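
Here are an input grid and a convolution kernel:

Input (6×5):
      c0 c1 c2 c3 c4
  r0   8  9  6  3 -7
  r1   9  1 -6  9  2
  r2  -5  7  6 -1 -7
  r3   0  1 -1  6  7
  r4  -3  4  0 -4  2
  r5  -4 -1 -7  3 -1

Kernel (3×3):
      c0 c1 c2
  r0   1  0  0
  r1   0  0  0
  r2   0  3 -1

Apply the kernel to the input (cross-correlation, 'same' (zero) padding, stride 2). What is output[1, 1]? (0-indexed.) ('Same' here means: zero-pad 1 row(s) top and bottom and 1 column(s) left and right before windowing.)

The receptive field on the zero-padded input at this output position is [1 -6 9 / 7 6 -1 / 1 -1 6]. Elementwise product with the kernel and sum: 1·1 + -1·3 + 6·-1.

-8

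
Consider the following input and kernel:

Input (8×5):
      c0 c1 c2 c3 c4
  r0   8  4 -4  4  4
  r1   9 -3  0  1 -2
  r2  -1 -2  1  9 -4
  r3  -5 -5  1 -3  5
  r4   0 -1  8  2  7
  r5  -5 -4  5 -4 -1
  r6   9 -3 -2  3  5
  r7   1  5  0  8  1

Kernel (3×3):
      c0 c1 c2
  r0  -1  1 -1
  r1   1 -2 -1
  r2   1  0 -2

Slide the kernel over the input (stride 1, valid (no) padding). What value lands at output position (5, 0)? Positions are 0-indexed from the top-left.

The receptive field on the input at this output position is [-5 -4 5 / 9 -3 -2 / 1 5 0]. Elementwise product with the kernel and sum: -5·-1 + -4·1 + 5·-1 + 9·1 + -3·-2 + -2·-1 + 1·1 + 0·-2.

14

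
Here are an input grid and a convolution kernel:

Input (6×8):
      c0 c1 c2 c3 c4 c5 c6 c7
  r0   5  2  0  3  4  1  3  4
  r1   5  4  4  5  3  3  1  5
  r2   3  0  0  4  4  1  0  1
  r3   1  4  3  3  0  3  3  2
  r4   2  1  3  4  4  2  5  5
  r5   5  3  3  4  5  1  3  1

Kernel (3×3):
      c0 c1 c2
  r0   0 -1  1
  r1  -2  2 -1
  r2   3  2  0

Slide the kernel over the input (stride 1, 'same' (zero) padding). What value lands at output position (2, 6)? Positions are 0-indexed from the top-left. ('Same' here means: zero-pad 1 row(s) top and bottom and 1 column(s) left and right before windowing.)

16

The receptive field on the zero-padded input at this output position is [3 1 5 / 1 0 1 / 3 3 2]. Elementwise product with the kernel and sum: 1·-1 + 5·1 + 1·-2 + 0·2 + 1·-1 + 3·3 + 3·2.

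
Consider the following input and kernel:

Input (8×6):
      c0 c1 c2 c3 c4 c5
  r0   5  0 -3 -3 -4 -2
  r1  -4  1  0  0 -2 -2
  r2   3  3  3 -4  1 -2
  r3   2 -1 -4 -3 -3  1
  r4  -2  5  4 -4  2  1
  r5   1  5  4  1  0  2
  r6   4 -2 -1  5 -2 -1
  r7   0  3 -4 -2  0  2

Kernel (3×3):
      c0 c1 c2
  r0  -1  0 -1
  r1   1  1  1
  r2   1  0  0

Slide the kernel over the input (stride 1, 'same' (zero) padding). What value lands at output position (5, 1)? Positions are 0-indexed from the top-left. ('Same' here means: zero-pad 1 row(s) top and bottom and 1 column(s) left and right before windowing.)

The receptive field on the zero-padded input at this output position is [-2 5 4 / 1 5 4 / 4 -2 -1]. Elementwise product with the kernel and sum: -2·-1 + 4·-1 + 1·1 + 5·1 + 4·1 + 4·1.

12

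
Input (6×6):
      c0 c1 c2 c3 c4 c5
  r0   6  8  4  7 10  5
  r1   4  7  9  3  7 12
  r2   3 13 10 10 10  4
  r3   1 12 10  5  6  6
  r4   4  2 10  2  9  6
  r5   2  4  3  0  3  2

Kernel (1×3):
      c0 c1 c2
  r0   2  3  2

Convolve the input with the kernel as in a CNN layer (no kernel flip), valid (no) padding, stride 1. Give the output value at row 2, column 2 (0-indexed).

70

The receptive field on the input at this output position is [10 10 10]. Elementwise product with the kernel and sum: 10·2 + 10·3 + 10·2.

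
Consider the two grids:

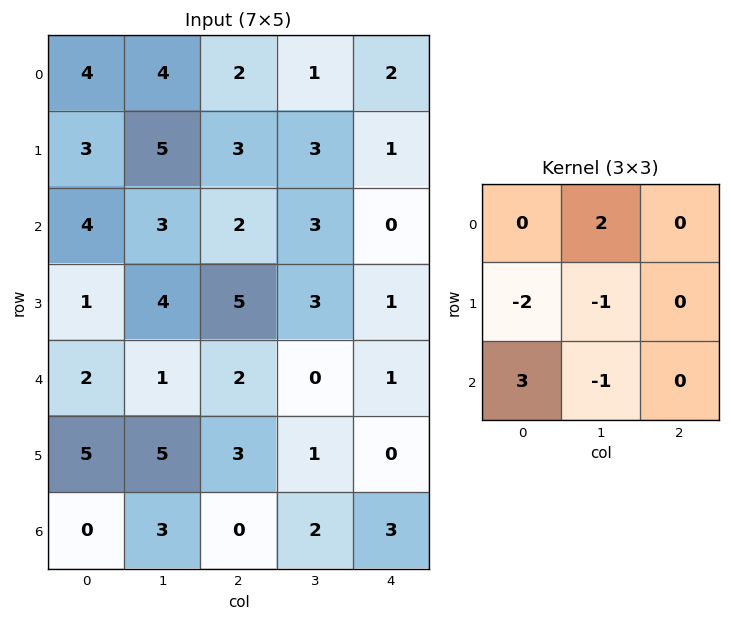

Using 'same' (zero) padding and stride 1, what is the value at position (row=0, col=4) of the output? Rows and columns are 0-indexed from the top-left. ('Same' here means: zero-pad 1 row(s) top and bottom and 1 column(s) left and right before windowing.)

The receptive field on the zero-padded input at this output position is [0 0 0 / 1 2 0 / 3 1 0]. Elementwise product with the kernel and sum: 0·2 + 1·-2 + 2·-1 + 3·3 + 1·-1.

4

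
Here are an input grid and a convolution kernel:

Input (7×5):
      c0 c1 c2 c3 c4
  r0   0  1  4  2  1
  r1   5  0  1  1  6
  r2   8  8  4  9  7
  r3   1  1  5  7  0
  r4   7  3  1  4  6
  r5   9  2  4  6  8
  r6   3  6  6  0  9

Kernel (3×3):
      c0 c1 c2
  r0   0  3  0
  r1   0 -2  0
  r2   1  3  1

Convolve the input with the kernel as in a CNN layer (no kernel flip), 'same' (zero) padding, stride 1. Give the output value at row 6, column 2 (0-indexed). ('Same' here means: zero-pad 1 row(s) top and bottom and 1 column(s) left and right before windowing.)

The receptive field on the zero-padded input at this output position is [2 4 6 / 6 6 0 / 0 0 0]. Elementwise product with the kernel and sum: 4·3 + 6·-2 + 0·1 + 0·3 + 0·1.

0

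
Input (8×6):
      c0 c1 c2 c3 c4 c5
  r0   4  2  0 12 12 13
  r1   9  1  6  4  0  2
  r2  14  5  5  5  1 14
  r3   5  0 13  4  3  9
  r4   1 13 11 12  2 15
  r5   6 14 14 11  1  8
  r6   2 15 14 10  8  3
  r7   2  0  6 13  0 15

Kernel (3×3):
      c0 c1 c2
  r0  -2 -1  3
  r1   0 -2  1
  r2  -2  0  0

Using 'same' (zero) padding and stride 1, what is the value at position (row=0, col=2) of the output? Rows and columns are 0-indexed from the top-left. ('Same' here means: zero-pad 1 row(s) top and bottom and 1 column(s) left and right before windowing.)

The receptive field on the zero-padded input at this output position is [0 0 0 / 2 0 12 / 1 6 4]. Elementwise product with the kernel and sum: 0·-2 + 0·-1 + 0·3 + 0·-2 + 12·1 + 1·-2.

10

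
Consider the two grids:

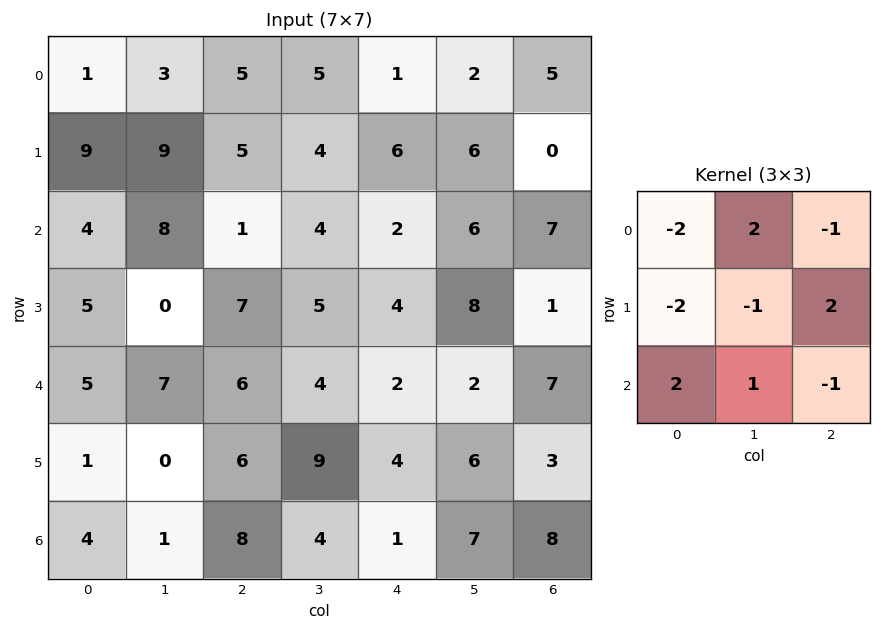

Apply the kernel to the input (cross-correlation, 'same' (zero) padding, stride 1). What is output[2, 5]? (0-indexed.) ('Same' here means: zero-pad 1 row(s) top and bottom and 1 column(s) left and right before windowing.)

The receptive field on the zero-padded input at this output position is [6 6 0 / 2 6 7 / 4 8 1]. Elementwise product with the kernel and sum: 6·-2 + 6·2 + 0·-1 + 2·-2 + 6·-1 + 7·2 + 4·2 + 8·1 + 1·-1.

19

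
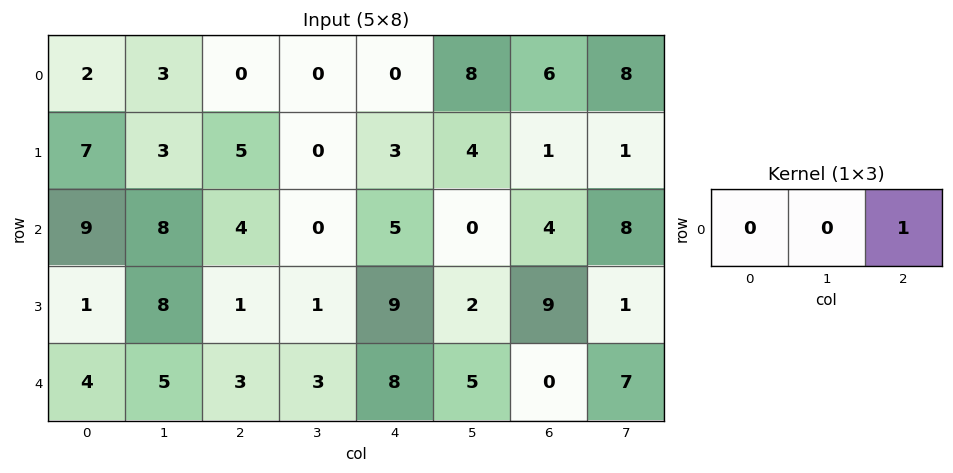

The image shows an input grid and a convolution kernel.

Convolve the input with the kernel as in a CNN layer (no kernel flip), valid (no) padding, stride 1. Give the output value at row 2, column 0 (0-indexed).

The receptive field on the input at this output position is [9 8 4]. Elementwise product with the kernel and sum: 4·1.

4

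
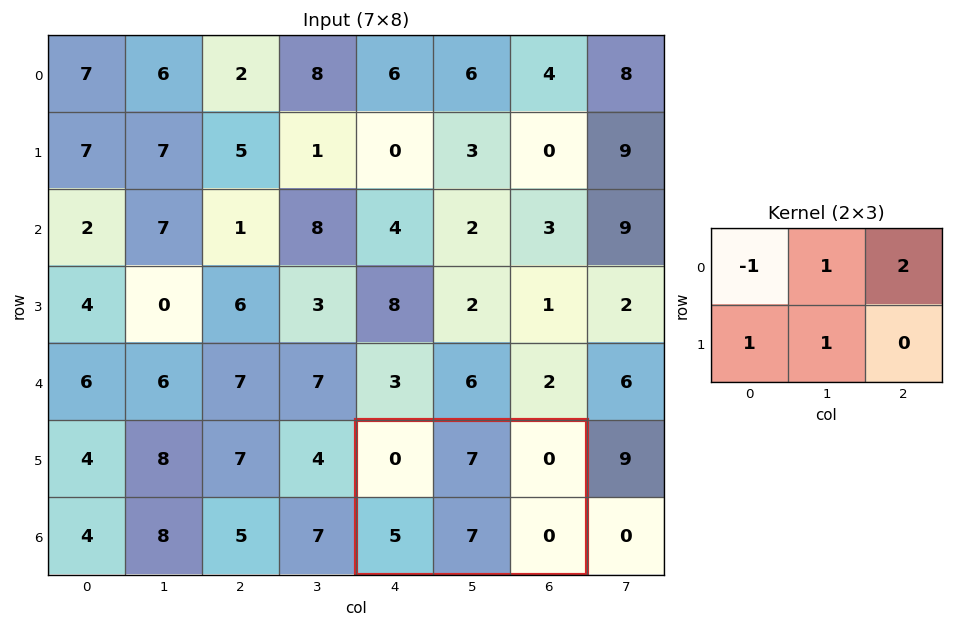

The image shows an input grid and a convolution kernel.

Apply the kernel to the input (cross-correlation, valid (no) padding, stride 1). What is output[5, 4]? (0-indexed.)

19

The receptive field on the input at this output position is [0 7 0 / 5 7 0]. Elementwise product with the kernel and sum: 0·-1 + 7·1 + 0·2 + 5·1 + 7·1.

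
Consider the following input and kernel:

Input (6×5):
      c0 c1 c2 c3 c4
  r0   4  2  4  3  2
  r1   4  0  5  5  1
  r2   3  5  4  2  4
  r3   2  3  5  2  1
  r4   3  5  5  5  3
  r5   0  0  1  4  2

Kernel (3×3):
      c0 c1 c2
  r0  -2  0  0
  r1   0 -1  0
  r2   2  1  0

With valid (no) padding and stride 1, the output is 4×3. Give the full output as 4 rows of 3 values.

Output[0,0]: The receptive field on the input at this output position is [4 2 4 / 4 0 5 / 3 5 4]. Elementwise product with the kernel and sum: 4·-2 + 0·-1 + 3·2 + 5·1.

3 5 -3
-6 7 0
2 0 5
-9 -10 -9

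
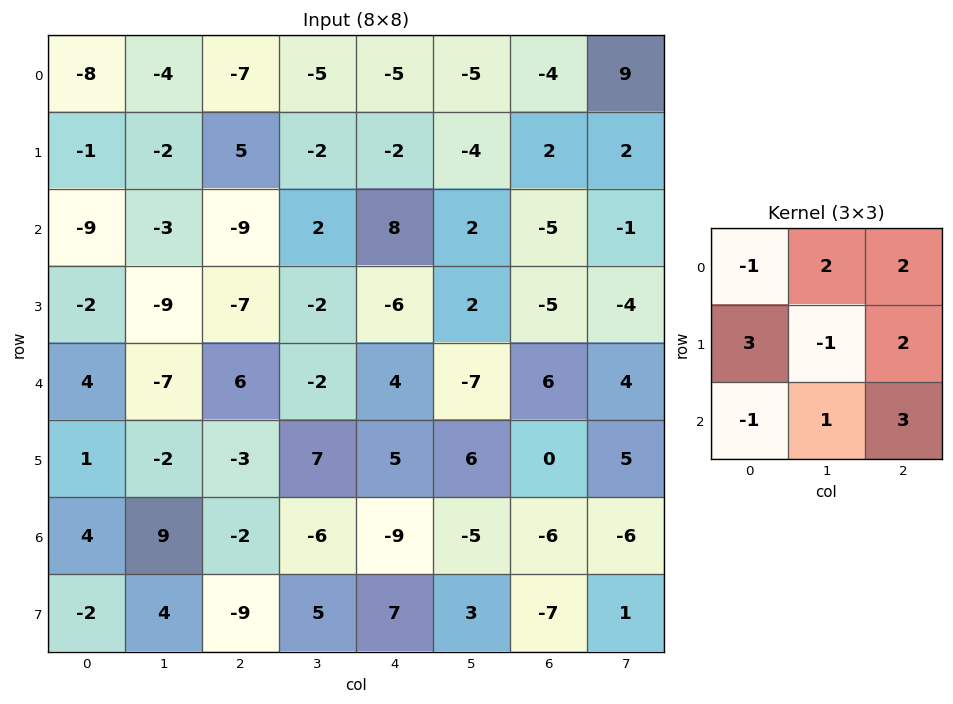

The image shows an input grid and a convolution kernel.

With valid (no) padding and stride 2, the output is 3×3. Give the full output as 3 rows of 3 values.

Output[0,0]: The receptive field on the input at this output position is [-8 -4 -7 / -1 -2 5 / -9 -3 -9]. Elementwise product with the kernel and sum: -8·-1 + -4·2 + -7·2 + -1·3 + -2·-1 + 5·2 + -9·-1 + -3·1 + -9·3.

-26 35 -32
-19 2 -37
-8 -39 -11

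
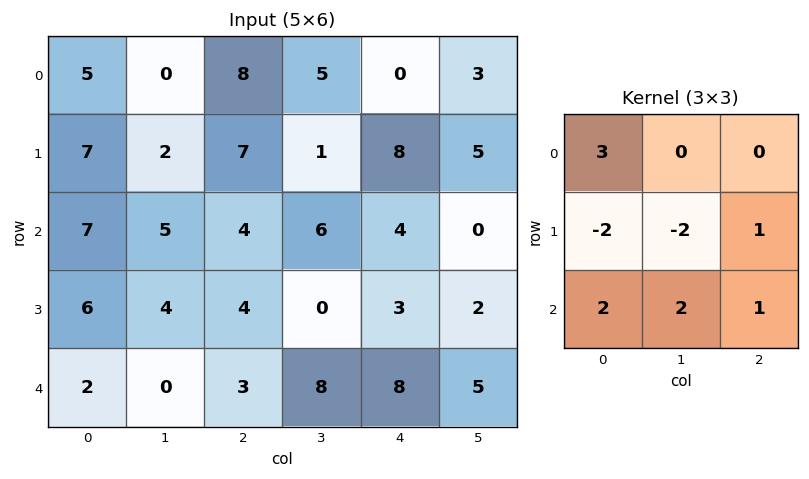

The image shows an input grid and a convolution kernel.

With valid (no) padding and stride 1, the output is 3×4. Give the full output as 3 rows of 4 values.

Output[0,0]: The receptive field on the input at this output position is [5 0 8 / 7 2 7 / 7 5 4]. Elementwise product with the kernel and sum: 5·3 + 7·-2 + 2·-2 + 7·1 + 7·2 + 5·2 + 4·1.

32 7 40 22
25 10 16 -9
12 13 37 51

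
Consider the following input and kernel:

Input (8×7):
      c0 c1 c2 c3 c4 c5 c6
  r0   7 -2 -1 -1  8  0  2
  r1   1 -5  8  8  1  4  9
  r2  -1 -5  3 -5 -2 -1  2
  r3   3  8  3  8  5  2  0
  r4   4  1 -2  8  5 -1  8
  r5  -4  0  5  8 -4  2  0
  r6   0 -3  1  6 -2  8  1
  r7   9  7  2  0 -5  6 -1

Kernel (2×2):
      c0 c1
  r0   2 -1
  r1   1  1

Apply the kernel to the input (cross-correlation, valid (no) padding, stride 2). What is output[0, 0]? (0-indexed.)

The receptive field on the input at this output position is [7 -2 / 1 -5]. Elementwise product with the kernel and sum: 7·2 + -2·-1 + 1·1 + -5·1.

12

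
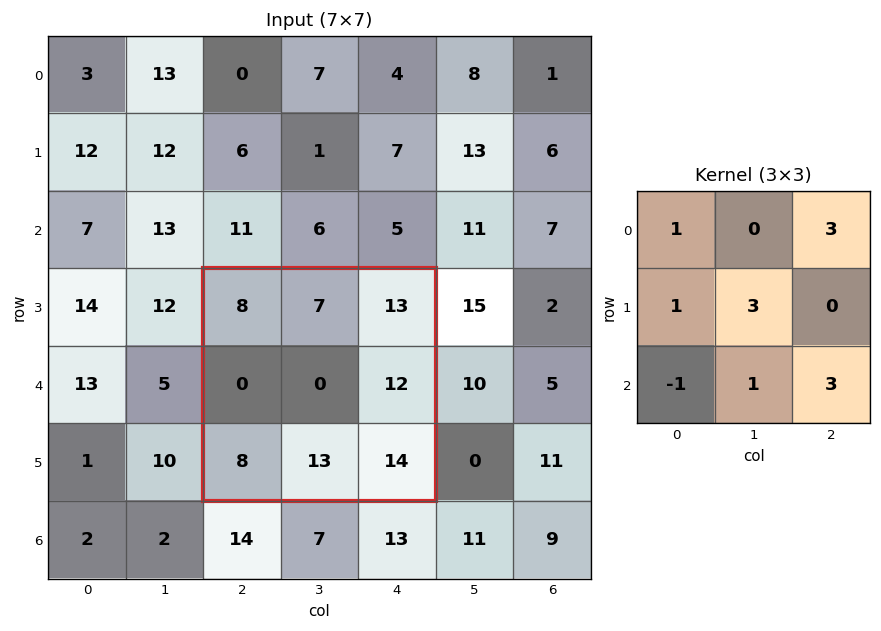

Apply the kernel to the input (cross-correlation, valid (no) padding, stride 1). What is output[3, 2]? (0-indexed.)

94

The receptive field on the input at this output position is [8 7 13 / 0 0 12 / 8 13 14]. Elementwise product with the kernel and sum: 8·1 + 13·3 + 0·1 + 0·3 + 8·-1 + 13·1 + 14·3.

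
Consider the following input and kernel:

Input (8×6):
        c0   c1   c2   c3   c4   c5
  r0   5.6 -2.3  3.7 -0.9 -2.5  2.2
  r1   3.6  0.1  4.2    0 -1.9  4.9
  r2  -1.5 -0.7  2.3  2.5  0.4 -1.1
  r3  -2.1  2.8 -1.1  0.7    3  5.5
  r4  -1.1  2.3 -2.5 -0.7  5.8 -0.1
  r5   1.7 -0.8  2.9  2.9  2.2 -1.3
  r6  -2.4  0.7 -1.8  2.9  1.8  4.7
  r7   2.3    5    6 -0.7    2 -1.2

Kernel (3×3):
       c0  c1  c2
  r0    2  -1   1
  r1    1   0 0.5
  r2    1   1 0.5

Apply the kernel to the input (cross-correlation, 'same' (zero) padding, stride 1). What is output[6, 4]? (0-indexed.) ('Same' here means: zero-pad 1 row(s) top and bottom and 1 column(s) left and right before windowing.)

The receptive field on the zero-padded input at this output position is [2.9 2.2 -1.3 / 2.9 1.8 4.7 / -0.7 2 -1.2]. Elementwise product with the kernel and sum: 2.9·2 + 2.2·-1 + -1.3·1 + 2.9·1 + 4.7·0.5 + -0.7·1 + 2·1 + -1.2·0.5.

8.25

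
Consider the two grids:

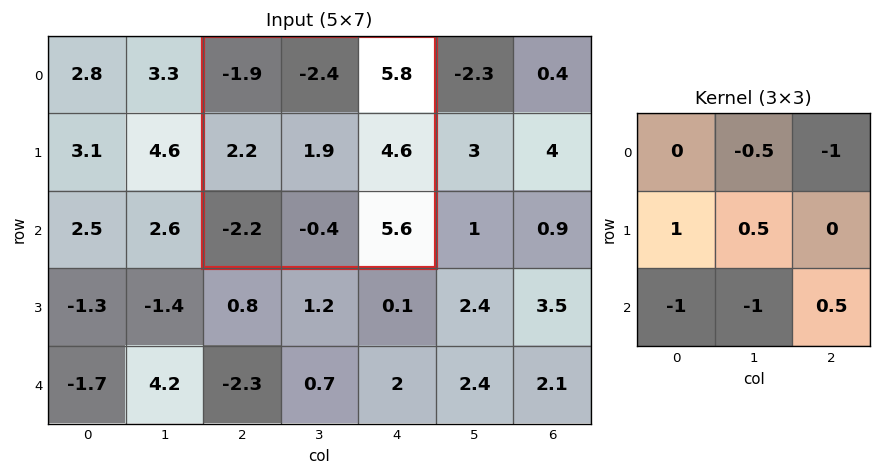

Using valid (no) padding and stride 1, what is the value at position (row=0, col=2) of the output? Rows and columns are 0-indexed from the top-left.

The receptive field on the input at this output position is [-1.9 -2.4 5.8 / 2.2 1.9 4.6 / -2.2 -0.4 5.6]. Elementwise product with the kernel and sum: -2.4·-0.5 + 5.8·-1 + 2.2·1 + 1.9·0.5 + -2.2·-1 + -0.4·-1 + 5.6·0.5.

3.95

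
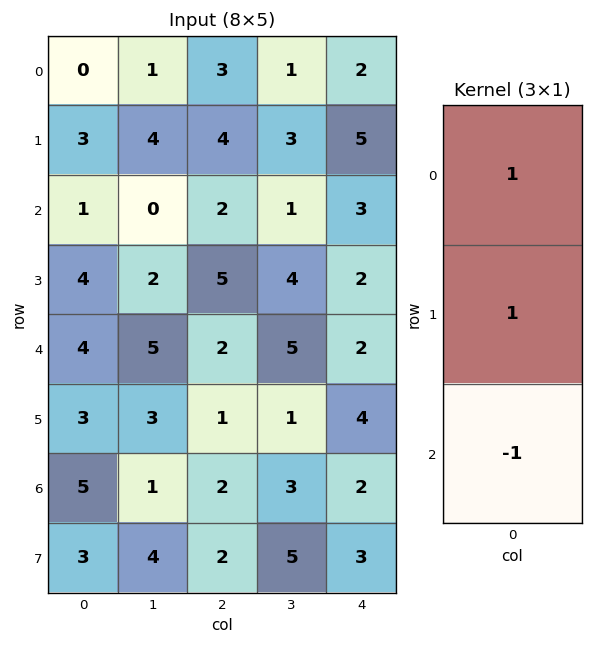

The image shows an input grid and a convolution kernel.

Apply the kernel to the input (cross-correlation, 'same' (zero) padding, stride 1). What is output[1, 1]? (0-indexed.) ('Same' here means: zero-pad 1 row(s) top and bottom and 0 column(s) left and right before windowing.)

The receptive field on the zero-padded input at this output position is [1 / 4 / 0]. Elementwise product with the kernel and sum: 1·1 + 4·1 + 0·-1.

5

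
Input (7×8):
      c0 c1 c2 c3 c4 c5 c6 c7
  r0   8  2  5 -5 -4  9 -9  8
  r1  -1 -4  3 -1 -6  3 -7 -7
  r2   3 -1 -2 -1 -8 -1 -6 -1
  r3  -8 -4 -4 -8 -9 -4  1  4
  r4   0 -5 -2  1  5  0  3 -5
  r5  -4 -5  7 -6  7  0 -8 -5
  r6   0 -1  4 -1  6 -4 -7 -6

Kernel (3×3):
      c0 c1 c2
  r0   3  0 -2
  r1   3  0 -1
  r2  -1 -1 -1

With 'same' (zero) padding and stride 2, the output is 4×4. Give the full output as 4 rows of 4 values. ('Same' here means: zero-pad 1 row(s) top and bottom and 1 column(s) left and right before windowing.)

3 13 -20 30
21 4 10 20
22 -8 -14 -2
11 -5 -17 4

Output[0,0]: The receptive field on the zero-padded input at this output position is [0 0 0 / 0 8 2 / 0 -1 -4]. Elementwise product with the kernel and sum: 0·3 + 0·-2 + 0·3 + 2·-1 + 0·-1 + -1·-1 + -4·-1.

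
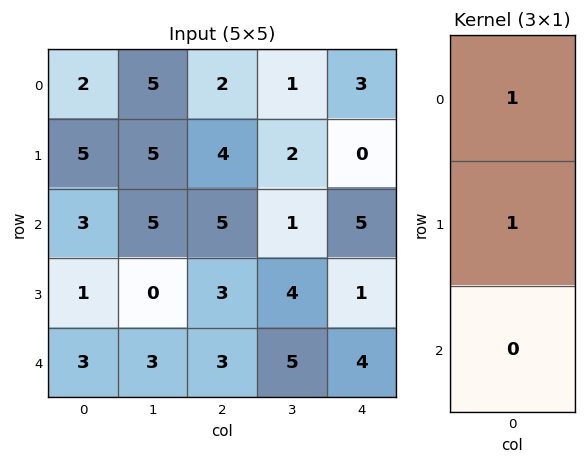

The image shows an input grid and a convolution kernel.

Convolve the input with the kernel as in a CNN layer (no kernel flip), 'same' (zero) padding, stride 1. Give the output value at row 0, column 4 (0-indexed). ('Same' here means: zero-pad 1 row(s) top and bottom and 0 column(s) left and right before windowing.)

3

The receptive field on the zero-padded input at this output position is [0 / 3 / 0]. Elementwise product with the kernel and sum: 0·1 + 3·1.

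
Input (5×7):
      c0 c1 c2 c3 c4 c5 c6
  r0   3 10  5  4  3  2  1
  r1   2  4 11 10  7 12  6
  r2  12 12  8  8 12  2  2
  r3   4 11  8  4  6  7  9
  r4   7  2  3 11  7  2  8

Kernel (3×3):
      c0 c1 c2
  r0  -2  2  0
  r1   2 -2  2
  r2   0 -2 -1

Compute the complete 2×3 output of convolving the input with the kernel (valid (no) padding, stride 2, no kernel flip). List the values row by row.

0 -14 -6
-5 -9 -16

Output[0,0]: The receptive field on the input at this output position is [3 10 5 / 2 4 11 / 12 12 8]. Elementwise product with the kernel and sum: 3·-2 + 10·2 + 2·2 + 4·-2 + 11·2 + 12·-2 + 8·-1.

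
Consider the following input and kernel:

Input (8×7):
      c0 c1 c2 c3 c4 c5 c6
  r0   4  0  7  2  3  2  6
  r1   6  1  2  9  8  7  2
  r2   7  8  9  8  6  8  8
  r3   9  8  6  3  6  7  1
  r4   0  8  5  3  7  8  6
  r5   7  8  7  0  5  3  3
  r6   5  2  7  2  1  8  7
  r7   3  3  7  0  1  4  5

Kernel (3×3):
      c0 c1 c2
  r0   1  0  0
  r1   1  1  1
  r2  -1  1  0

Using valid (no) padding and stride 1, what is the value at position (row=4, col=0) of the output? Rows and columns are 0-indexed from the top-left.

The receptive field on the input at this output position is [0 8 5 / 7 8 7 / 5 2 7]. Elementwise product with the kernel and sum: 0·1 + 7·1 + 8·1 + 7·1 + 5·-1 + 2·1.

19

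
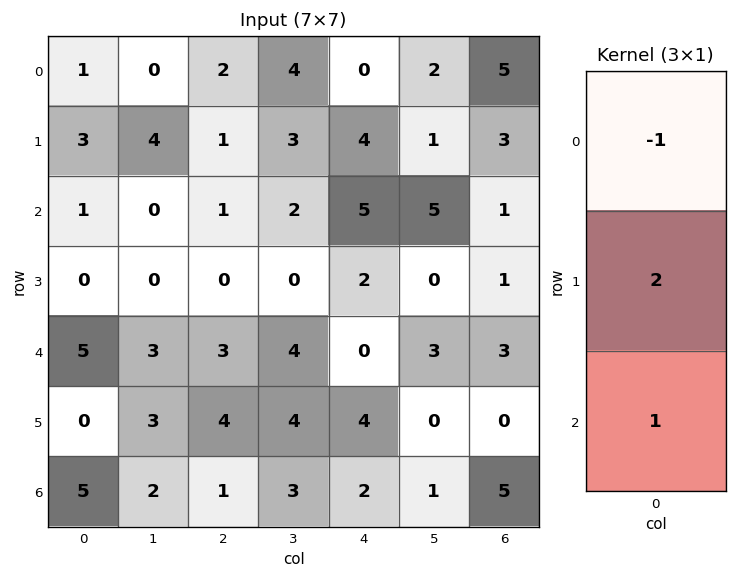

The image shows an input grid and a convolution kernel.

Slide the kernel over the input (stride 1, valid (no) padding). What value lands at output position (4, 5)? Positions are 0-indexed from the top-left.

The receptive field on the input at this output position is [3 / 0 / 1]. Elementwise product with the kernel and sum: 3·-1 + 0·2 + 1·1.

-2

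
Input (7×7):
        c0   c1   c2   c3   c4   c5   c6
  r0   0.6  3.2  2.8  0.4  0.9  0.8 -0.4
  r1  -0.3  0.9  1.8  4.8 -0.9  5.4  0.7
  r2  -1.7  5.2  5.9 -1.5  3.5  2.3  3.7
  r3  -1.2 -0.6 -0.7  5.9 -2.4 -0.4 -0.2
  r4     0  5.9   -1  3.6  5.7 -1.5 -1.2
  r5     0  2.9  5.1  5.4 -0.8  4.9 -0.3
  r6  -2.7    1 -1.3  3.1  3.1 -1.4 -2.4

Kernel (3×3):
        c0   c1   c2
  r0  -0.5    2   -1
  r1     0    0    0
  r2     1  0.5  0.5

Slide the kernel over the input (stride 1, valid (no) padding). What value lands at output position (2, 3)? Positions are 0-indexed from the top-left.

11.15

The receptive field on the input at this output position is [-1.5 3.5 2.3 / 5.9 -2.4 -0.4 / 3.6 5.7 -1.5]. Elementwise product with the kernel and sum: -1.5·-0.5 + 3.5·2 + 2.3·-1 + 3.6·1 + 5.7·0.5 + -1.5·0.5.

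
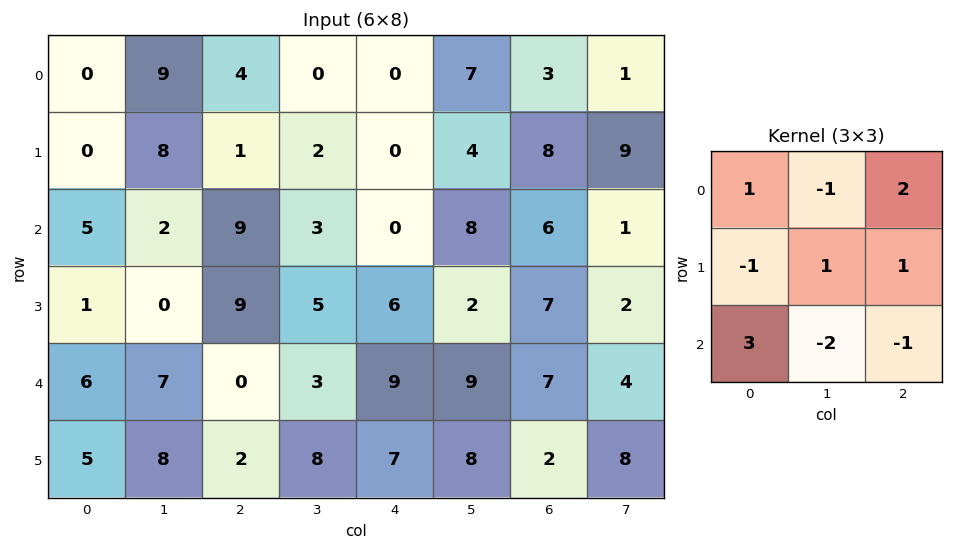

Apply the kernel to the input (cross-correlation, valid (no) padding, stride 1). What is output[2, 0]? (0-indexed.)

33

The receptive field on the input at this output position is [5 2 9 / 1 0 9 / 6 7 0]. Elementwise product with the kernel and sum: 5·1 + 2·-1 + 9·2 + 1·-1 + 0·1 + 9·1 + 6·3 + 7·-2 + 0·-1.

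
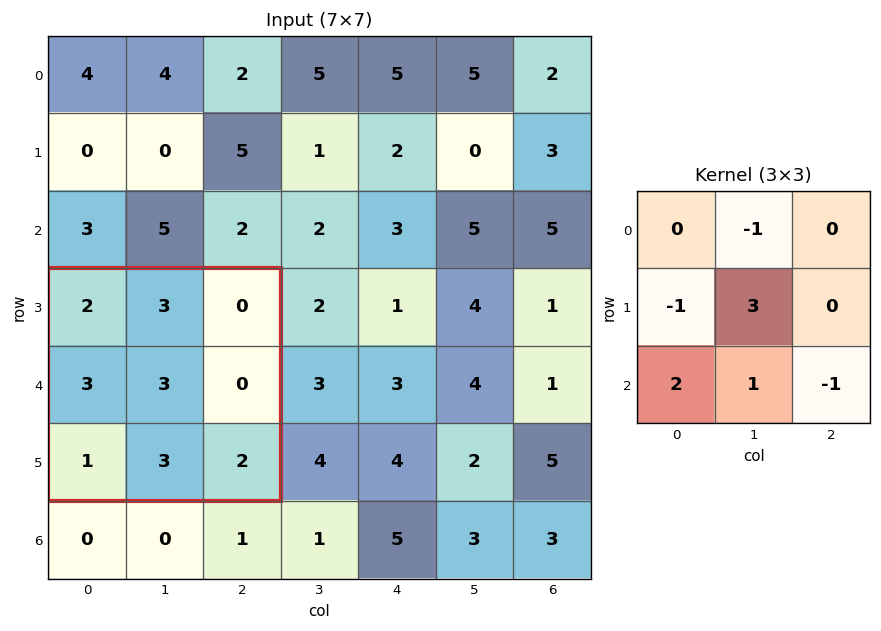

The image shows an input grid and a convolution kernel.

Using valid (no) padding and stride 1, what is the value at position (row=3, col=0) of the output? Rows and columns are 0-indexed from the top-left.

The receptive field on the input at this output position is [2 3 0 / 3 3 0 / 1 3 2]. Elementwise product with the kernel and sum: 3·-1 + 3·-1 + 3·3 + 1·2 + 3·1 + 2·-1.

6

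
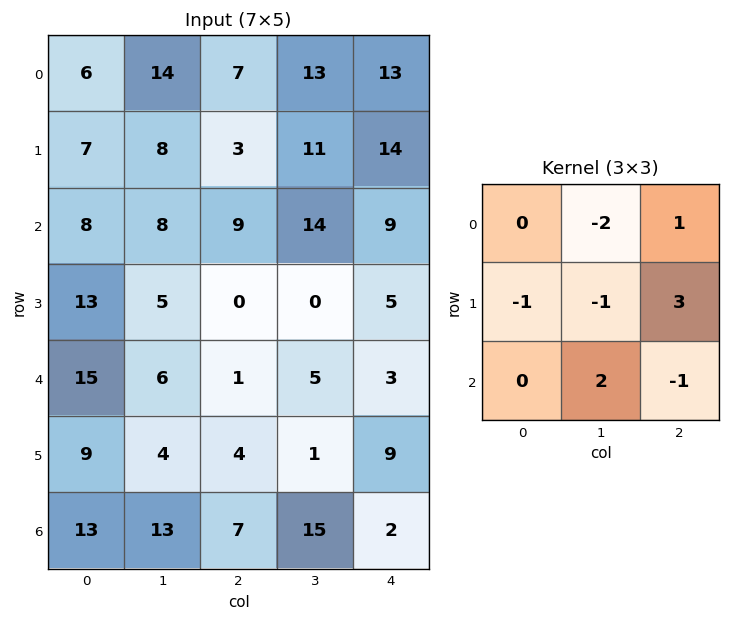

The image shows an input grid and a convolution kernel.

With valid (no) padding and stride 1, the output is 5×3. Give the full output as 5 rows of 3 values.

Output[0,0]: The receptive field on the input at this output position is [6 14 7 / 7 8 3 / 8 8 9]. Elementwise product with the kernel and sum: 14·-2 + 7·1 + 7·-1 + 8·-1 + 3·3 + 8·2 + 9·-1.

-20 25 34
8 30 -9
-14 -12 3
-24 15 1
7 -3 43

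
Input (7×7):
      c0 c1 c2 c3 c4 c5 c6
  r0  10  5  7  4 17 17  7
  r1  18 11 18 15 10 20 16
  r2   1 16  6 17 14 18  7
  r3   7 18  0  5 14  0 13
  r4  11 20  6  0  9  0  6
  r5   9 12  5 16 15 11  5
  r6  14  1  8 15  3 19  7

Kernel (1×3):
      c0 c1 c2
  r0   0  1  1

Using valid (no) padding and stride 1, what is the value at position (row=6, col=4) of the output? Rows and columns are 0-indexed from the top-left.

The receptive field on the input at this output position is [3 19 7]. Elementwise product with the kernel and sum: 19·1 + 7·1.

26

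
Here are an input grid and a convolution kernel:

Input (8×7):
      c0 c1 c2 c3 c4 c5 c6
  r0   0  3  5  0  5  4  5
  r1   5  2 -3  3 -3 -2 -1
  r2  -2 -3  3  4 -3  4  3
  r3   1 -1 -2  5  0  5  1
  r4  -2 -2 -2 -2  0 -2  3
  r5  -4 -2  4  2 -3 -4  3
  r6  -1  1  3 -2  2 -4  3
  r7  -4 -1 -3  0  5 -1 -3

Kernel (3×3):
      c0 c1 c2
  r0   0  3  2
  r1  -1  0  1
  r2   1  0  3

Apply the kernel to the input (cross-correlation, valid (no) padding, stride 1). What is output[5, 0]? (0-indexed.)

-7

The receptive field on the input at this output position is [-4 -2 4 / -1 1 3 / -4 -1 -3]. Elementwise product with the kernel and sum: -2·3 + 4·2 + -1·-1 + 3·1 + -4·1 + -3·3.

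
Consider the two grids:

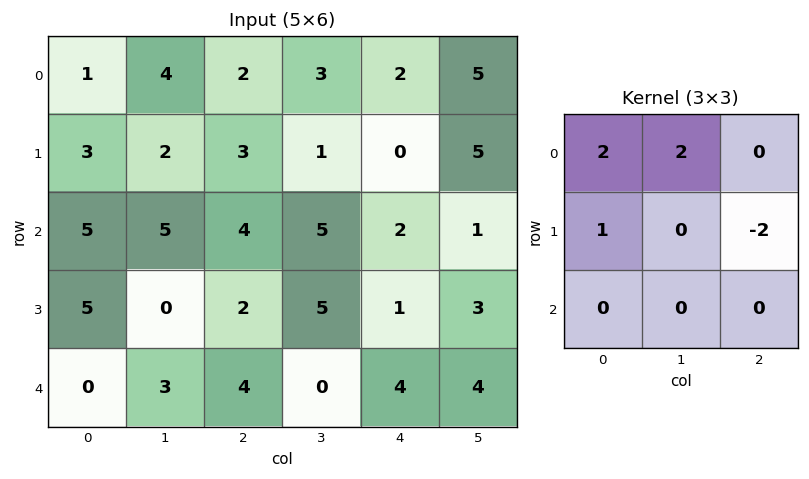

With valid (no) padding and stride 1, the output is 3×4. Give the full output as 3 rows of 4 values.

Output[0,0]: The receptive field on the input at this output position is [1 4 2 / 3 2 3 / 5 5 4]. Elementwise product with the kernel and sum: 1·2 + 4·2 + 3·1 + 3·-2.

7 12 13 1
7 5 8 5
21 8 18 13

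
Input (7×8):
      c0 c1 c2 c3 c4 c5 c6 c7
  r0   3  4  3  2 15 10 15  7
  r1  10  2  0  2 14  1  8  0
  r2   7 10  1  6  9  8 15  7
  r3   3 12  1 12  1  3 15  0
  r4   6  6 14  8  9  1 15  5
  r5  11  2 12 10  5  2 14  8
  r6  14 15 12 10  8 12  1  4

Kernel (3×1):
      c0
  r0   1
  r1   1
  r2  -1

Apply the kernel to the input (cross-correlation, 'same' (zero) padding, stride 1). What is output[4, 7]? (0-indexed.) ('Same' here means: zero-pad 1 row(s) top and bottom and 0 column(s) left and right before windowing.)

-3

The receptive field on the zero-padded input at this output position is [0 / 5 / 8]. Elementwise product with the kernel and sum: 0·1 + 5·1 + 8·-1.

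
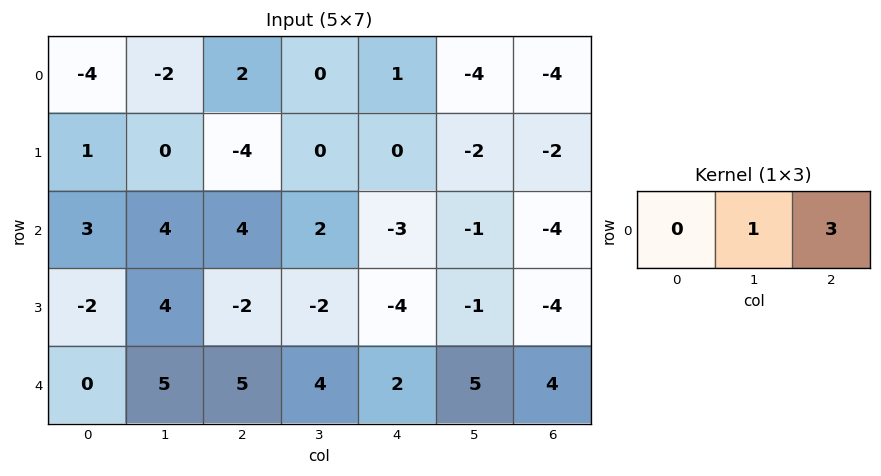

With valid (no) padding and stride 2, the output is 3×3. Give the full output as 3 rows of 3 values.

Output[0,0]: The receptive field on the input at this output position is [-4 -2 2]. Elementwise product with the kernel and sum: -2·1 + 2·3.
Output[0,1]: The receptive field on the input at this output position is [2 0 1]. Elementwise product with the kernel and sum: 0·1 + 1·3.

4 3 -16
16 -7 -13
20 10 17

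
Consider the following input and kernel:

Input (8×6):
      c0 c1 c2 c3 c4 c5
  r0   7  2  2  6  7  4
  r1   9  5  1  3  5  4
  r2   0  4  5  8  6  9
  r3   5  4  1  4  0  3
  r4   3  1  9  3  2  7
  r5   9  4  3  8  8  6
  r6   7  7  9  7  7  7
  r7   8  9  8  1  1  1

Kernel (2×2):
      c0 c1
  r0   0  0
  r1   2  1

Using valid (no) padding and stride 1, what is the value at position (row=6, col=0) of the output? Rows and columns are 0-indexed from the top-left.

The receptive field on the input at this output position is [7 7 / 8 9]. Elementwise product with the kernel and sum: 8·2 + 9·1.

25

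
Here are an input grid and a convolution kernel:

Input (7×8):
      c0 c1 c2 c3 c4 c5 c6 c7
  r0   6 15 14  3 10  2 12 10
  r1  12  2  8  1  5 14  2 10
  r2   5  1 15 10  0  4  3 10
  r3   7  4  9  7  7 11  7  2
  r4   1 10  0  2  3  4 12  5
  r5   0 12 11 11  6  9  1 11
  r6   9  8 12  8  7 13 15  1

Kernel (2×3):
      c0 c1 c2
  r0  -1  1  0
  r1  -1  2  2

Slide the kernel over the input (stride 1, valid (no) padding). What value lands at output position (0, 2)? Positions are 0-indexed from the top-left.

The receptive field on the input at this output position is [14 3 10 / 8 1 5]. Elementwise product with the kernel and sum: 14·-1 + 3·1 + 8·-1 + 1·2 + 5·2.

-7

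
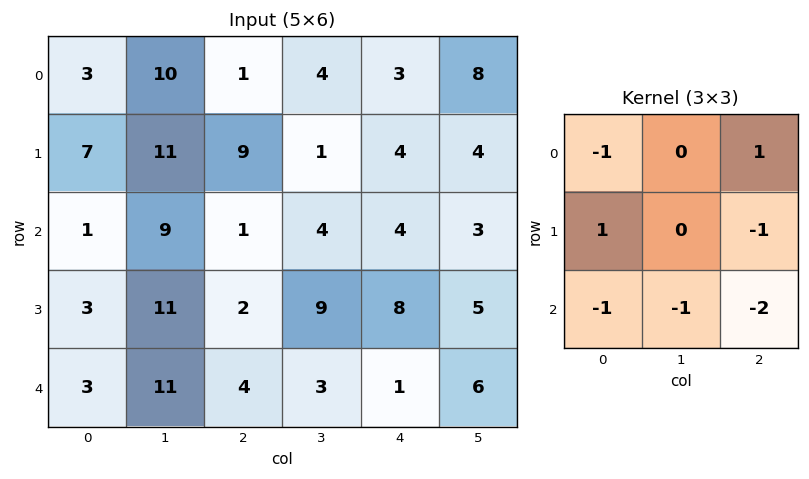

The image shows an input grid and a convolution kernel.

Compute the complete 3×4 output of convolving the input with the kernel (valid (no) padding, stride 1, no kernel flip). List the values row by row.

Output[0,0]: The receptive field on the input at this output position is [3 10 1 / 7 11 9 / 1 9 1]. Elementwise product with the kernel and sum: 3·-1 + 1·1 + 7·1 + 9·-1 + 1·-1 + 9·-1 + 1·-2.

-16 -14 -6 -13
-16 -36 -35 -23
-21 -24 -12 -13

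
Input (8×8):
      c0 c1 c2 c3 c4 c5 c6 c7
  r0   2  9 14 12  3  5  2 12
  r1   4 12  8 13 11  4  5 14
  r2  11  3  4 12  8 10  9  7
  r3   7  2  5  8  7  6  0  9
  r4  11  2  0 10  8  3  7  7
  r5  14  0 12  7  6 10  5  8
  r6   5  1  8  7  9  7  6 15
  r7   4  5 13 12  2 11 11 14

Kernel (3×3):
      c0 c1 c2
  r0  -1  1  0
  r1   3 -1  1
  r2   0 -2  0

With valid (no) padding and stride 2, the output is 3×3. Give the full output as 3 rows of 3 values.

9 -4 16
12 2 11
43 31 -6

Output[0,0]: The receptive field on the input at this output position is [2 9 14 / 4 12 8 / 11 3 4]. Elementwise product with the kernel and sum: 2·-1 + 9·1 + 4·3 + 12·-1 + 8·1 + 3·-2.
Output[0,1]: The receptive field on the input at this output position is [14 12 3 / 8 13 11 / 4 12 8]. Elementwise product with the kernel and sum: 14·-1 + 12·1 + 8·3 + 13·-1 + 11·1 + 12·-2.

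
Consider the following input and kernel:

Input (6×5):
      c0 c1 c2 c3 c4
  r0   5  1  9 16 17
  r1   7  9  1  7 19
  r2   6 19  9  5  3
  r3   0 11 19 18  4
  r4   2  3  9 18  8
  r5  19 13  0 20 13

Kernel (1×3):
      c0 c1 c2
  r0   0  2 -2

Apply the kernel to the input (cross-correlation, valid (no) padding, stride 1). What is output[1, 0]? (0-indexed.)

16

The receptive field on the input at this output position is [7 9 1]. Elementwise product with the kernel and sum: 9·2 + 1·-2.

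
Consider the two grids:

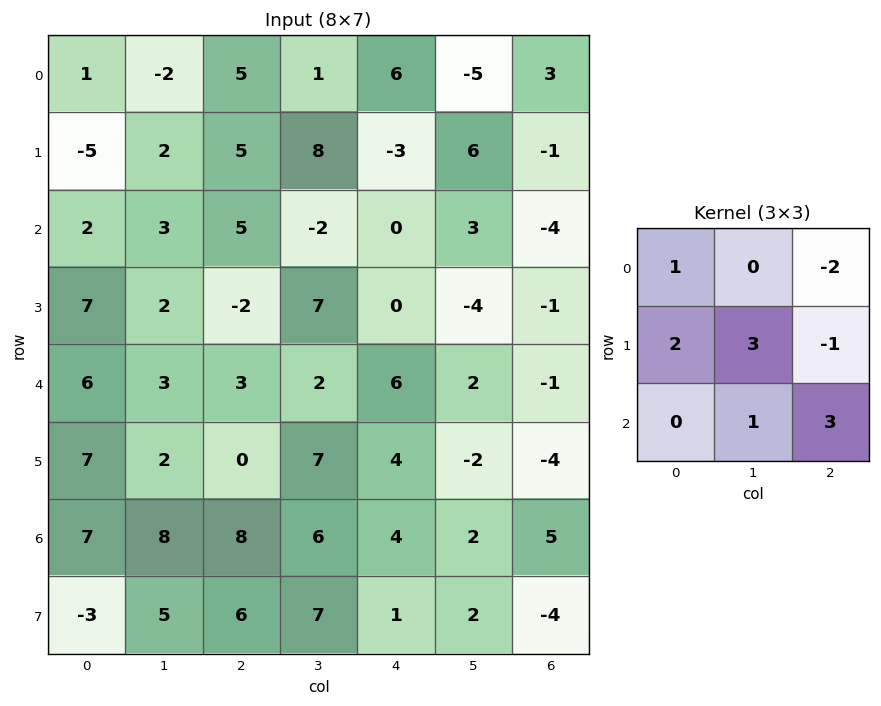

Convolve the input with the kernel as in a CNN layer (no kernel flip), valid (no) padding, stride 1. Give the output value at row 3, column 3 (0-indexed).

The receptive field on the input at this output position is [7 0 -4 / 2 6 2 / 7 4 -2]. Elementwise product with the kernel and sum: 7·1 + -4·-2 + 2·2 + 6·3 + 2·-1 + 4·1 + -2·3.

33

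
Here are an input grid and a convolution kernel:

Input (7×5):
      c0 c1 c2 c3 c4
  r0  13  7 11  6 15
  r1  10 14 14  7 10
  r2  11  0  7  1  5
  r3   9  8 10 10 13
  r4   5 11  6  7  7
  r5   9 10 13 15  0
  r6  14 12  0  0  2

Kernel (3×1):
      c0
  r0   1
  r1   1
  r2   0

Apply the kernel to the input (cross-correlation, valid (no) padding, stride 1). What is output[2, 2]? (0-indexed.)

17

The receptive field on the input at this output position is [7 / 10 / 6]. Elementwise product with the kernel and sum: 7·1 + 10·1.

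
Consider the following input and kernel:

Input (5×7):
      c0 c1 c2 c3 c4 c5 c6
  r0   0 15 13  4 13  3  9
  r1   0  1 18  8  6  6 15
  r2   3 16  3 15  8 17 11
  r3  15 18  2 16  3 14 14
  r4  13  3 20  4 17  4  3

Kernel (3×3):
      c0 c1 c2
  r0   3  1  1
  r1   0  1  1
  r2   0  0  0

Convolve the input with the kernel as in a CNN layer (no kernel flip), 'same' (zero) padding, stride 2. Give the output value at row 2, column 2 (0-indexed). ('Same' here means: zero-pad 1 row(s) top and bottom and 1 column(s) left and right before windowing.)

86

The receptive field on the zero-padded input at this output position is [16 3 14 / 4 17 4 / 0 0 0]. Elementwise product with the kernel and sum: 16·3 + 3·1 + 14·1 + 17·1 + 4·1.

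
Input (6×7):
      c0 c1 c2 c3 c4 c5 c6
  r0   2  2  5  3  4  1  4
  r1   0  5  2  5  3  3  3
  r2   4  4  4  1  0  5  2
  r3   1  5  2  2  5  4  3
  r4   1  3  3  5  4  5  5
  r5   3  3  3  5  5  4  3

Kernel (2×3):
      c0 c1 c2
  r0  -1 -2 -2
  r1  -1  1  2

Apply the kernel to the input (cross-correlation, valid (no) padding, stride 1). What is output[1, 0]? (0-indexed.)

The receptive field on the input at this output position is [0 5 2 / 4 4 4]. Elementwise product with the kernel and sum: 0·-1 + 5·-2 + 2·-2 + 4·-1 + 4·1 + 4·2.

-6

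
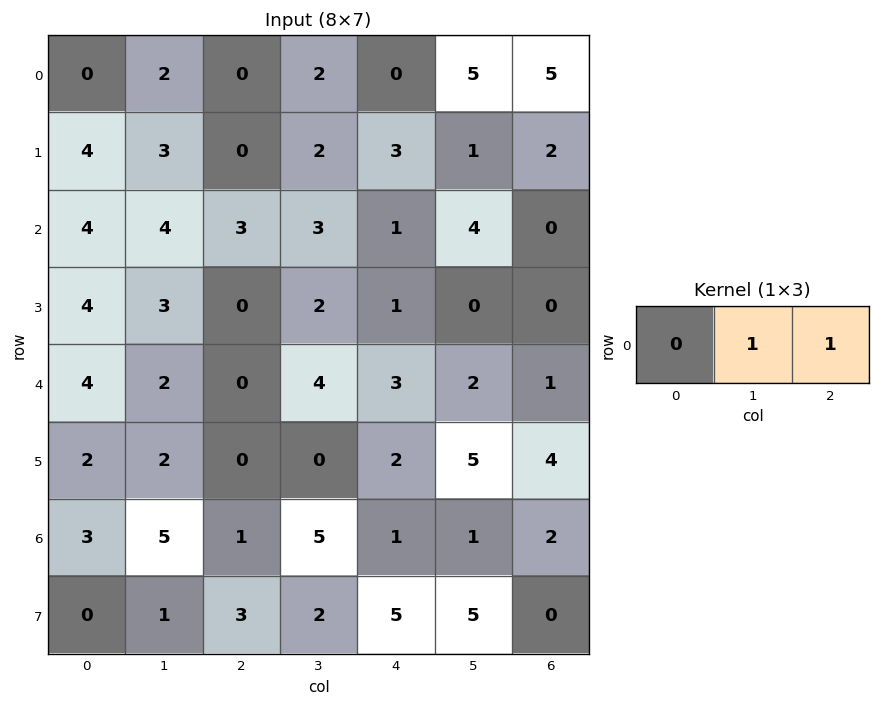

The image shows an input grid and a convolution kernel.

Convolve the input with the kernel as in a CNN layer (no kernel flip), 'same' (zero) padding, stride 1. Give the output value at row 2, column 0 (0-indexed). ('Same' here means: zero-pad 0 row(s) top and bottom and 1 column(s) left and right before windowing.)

8

The receptive field on the zero-padded input at this output position is [0 4 4]. Elementwise product with the kernel and sum: 4·1 + 4·1.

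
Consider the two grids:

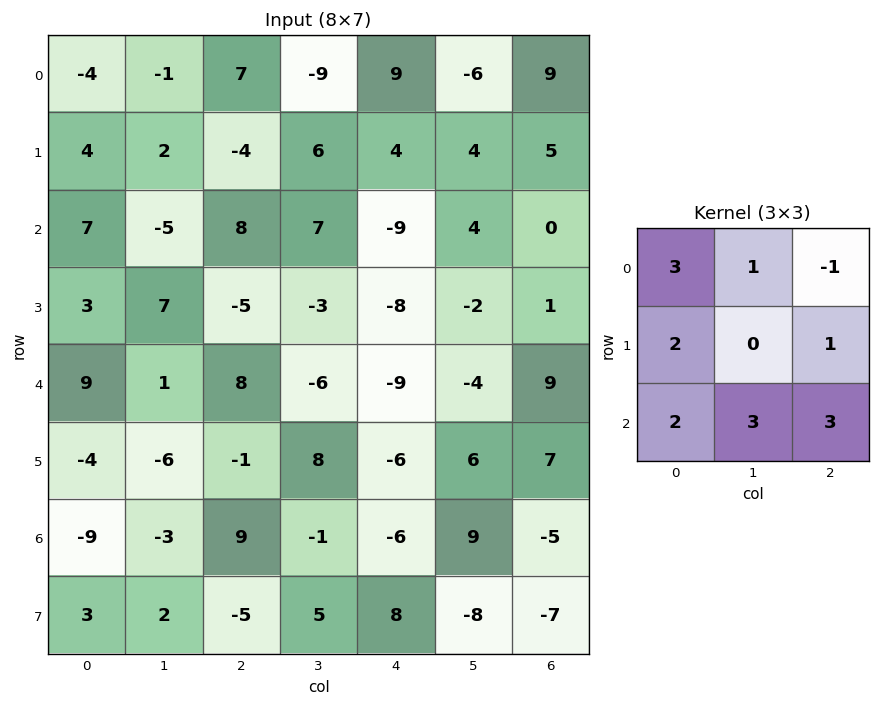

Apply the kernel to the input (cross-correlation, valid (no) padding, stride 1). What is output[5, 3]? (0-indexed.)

29

The receptive field on the input at this output position is [8 -6 6 / -1 -6 9 / 5 8 -8]. Elementwise product with the kernel and sum: 8·3 + -6·1 + 6·-1 + -1·2 + 9·1 + 5·2 + 8·3 + -8·3.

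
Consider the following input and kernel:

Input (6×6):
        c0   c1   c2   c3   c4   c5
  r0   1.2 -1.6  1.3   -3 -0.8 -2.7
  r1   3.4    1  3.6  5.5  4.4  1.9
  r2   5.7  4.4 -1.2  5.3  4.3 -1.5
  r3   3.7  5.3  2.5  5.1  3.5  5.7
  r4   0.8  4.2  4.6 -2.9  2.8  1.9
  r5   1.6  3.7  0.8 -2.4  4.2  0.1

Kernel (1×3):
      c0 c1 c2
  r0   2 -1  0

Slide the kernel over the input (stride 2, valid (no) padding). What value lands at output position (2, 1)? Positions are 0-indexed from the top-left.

12.1

The receptive field on the input at this output position is [4.6 -2.9 2.8]. Elementwise product with the kernel and sum: 4.6·2 + -2.9·-1.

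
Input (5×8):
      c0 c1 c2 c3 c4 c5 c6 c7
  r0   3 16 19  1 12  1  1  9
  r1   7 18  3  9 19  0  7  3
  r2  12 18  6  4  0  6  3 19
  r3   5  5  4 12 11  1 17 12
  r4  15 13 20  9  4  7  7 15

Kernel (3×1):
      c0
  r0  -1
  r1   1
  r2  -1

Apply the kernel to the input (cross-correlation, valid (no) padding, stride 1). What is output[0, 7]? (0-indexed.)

-25

The receptive field on the input at this output position is [9 / 3 / 19]. Elementwise product with the kernel and sum: 9·-1 + 3·1 + 19·-1.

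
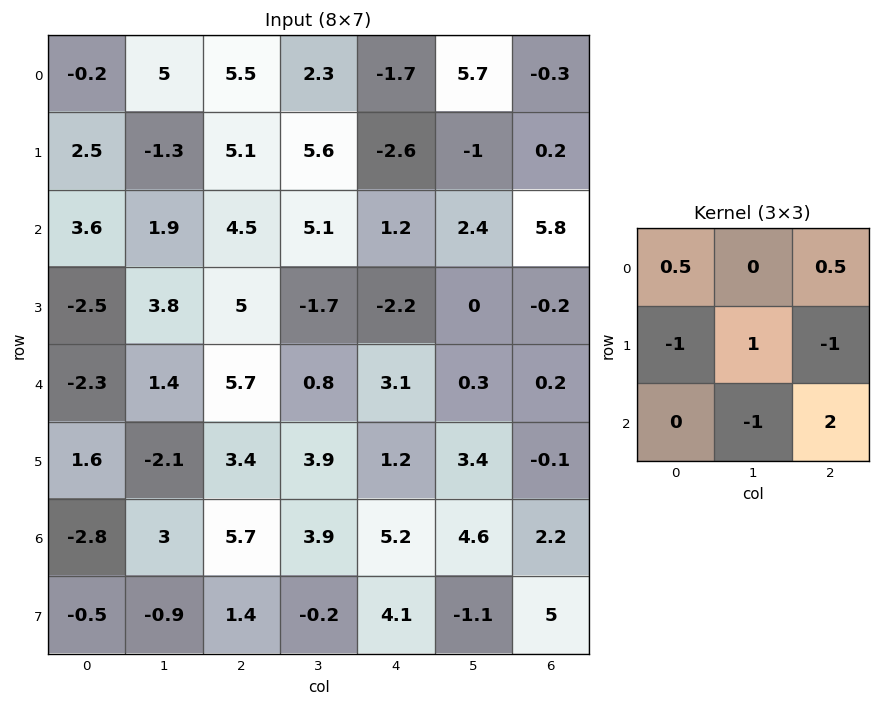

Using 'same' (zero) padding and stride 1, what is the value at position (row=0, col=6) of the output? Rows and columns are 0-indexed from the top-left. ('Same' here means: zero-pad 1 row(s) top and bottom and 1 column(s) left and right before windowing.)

The receptive field on the zero-padded input at this output position is [0 0 0 / 5.7 -0.3 0 / -1 0.2 0]. Elementwise product with the kernel and sum: 0·0.5 + 0·0.5 + 5.7·-1 + -0.3·1 + 0·-1 + 0.2·-1 + 0·2.

-6.2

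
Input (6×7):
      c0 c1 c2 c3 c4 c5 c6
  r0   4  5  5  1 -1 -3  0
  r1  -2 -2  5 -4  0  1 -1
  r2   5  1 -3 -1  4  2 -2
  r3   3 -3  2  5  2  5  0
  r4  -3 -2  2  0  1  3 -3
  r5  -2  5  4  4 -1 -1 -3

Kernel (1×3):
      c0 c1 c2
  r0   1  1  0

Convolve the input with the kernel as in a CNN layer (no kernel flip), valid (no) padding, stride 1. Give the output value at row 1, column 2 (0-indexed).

The receptive field on the input at this output position is [5 -4 0]. Elementwise product with the kernel and sum: 5·1 + -4·1.

1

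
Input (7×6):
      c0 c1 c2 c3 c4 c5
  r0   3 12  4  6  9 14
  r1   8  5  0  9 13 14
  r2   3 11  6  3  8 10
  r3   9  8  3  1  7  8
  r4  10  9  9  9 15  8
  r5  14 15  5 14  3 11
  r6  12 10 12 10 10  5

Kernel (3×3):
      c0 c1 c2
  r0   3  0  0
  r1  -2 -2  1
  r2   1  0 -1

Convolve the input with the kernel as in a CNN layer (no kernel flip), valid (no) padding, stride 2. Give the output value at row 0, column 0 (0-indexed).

-20

The receptive field on the input at this output position is [3 12 4 / 8 5 0 / 3 11 6]. Elementwise product with the kernel and sum: 3·3 + 8·-2 + 5·-2 + 0·1 + 3·1 + 6·-1.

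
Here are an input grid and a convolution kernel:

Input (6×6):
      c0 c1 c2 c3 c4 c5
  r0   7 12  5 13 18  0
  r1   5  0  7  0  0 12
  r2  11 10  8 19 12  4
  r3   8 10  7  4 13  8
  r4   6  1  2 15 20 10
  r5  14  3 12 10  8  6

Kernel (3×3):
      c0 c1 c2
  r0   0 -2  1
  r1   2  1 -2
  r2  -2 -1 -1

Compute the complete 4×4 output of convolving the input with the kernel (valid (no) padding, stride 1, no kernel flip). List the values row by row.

Output[0,0]: The receptive field on the input at this output position is [7 12 5 / 5 0 7 / 11 10 8]. Elementwise product with the kernel and sum: 12·-2 + 5·1 + 5·2 + 0·1 + 7·-2 + 11·-2 + 10·-1 + 8·-1.

-63 -37 -41 -114
-10 -55 -20 25
-15 3 -73 -75
-47 -64 -58 -22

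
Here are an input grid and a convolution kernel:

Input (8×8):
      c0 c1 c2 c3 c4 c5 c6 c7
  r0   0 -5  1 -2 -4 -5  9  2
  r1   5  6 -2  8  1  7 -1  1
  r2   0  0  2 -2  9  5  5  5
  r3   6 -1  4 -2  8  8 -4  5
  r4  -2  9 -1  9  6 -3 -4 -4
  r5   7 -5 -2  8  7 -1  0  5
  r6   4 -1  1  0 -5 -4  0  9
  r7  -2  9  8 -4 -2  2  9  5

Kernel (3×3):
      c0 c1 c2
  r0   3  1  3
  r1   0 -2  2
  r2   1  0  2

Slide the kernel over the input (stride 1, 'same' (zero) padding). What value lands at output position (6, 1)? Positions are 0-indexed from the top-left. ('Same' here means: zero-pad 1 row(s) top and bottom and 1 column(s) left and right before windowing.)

28

The receptive field on the zero-padded input at this output position is [7 -5 -2 / 4 -1 1 / -2 9 8]. Elementwise product with the kernel and sum: 7·3 + -5·1 + -2·3 + -1·-2 + 1·2 + -2·1 + 8·2.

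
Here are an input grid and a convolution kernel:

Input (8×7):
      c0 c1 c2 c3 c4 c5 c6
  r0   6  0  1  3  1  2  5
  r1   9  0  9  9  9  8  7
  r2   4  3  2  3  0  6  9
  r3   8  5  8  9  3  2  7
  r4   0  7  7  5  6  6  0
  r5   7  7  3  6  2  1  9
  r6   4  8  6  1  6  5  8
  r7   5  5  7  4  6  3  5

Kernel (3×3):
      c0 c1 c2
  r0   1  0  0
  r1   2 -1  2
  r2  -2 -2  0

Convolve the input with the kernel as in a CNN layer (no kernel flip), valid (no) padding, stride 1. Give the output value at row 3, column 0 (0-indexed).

-13

The receptive field on the input at this output position is [8 5 8 / 0 7 7 / 7 7 3]. Elementwise product with the kernel and sum: 8·1 + 0·2 + 7·-1 + 7·2 + 7·-2 + 7·-2.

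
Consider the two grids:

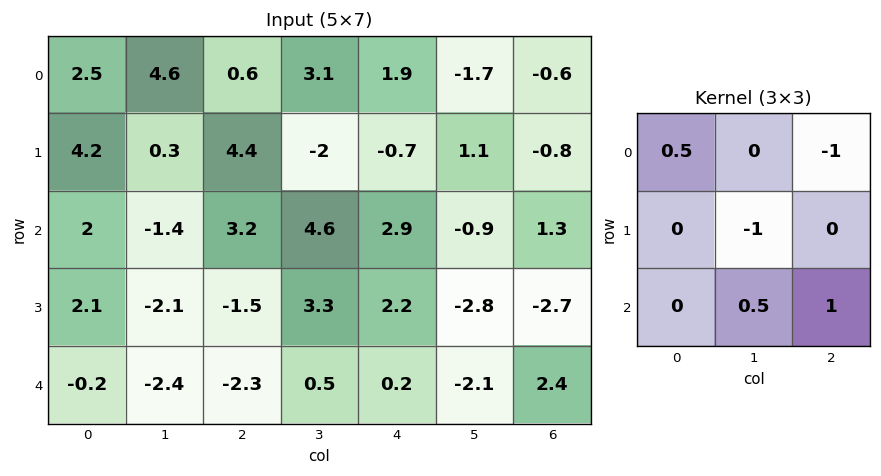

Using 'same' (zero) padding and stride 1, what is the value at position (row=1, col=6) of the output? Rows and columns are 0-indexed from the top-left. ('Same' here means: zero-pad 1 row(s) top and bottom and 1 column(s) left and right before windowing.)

0.6

The receptive field on the zero-padded input at this output position is [-1.7 -0.6 0 / 1.1 -0.8 0 / -0.9 1.3 0]. Elementwise product with the kernel and sum: -1.7·0.5 + 0·-1 + -0.8·-1 + 1.3·0.5 + 0·1.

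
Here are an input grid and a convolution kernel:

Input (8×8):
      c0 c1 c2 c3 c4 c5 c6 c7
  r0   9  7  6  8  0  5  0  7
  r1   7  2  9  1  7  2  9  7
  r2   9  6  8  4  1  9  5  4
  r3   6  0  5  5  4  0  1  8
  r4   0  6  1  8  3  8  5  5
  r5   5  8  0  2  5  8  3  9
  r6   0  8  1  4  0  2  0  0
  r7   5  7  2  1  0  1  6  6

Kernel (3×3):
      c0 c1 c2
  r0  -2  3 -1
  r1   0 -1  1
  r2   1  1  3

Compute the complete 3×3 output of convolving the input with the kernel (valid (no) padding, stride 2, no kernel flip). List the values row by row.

Output[0,0]: The receptive field on the input at this output position is [9 7 6 / 7 2 9 / 9 6 8]. Elementwise product with the kernel and sum: 9·-2 + 7·3 + 6·-1 + 2·-1 + 9·1 + 9·1 + 6·1 + 8·3.

43 33 47
6 12 47
20 27 10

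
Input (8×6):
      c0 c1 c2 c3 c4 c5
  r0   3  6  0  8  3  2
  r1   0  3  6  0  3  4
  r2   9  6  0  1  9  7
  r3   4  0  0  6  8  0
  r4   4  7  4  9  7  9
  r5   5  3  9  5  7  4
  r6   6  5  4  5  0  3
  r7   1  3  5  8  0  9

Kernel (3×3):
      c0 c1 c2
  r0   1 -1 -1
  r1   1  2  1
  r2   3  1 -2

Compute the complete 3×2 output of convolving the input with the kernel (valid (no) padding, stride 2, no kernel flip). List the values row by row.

Output[0,0]: The receptive field on the input at this output position is [3 6 0 / 0 3 6 / 9 6 0]. Elementwise product with the kernel and sum: 3·1 + 6·-1 + 0·-1 + 0·1 + 3·2 + 6·1 + 9·3 + 6·1 + 0·-2.

42 -19
18 17
28 31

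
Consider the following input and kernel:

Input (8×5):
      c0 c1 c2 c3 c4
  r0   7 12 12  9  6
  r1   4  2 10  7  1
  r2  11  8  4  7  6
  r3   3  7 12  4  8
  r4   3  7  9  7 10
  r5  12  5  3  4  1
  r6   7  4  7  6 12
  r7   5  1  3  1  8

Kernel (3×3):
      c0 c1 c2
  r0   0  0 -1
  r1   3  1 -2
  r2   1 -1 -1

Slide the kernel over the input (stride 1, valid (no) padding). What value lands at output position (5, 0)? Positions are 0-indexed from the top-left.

The receptive field on the input at this output position is [12 5 3 / 7 4 7 / 5 1 3]. Elementwise product with the kernel and sum: 3·-1 + 7·3 + 4·1 + 7·-2 + 5·1 + 1·-1 + 3·-1.

9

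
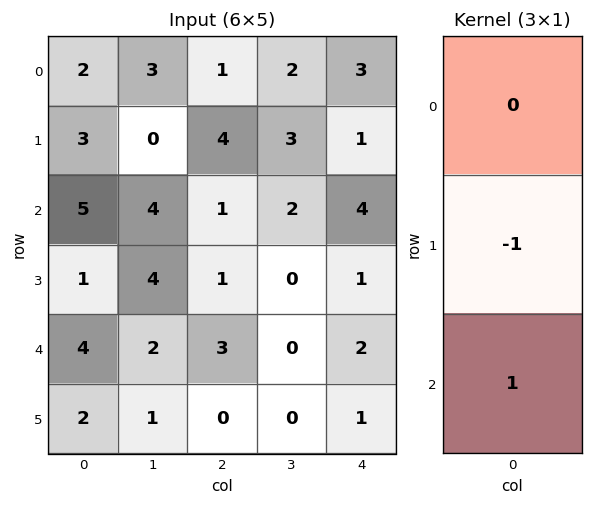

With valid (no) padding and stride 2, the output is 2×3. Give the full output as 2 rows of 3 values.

2 -3 3
3 2 1

Output[0,0]: The receptive field on the input at this output position is [2 / 3 / 5]. Elementwise product with the kernel and sum: 3·-1 + 5·1.
Output[0,1]: The receptive field on the input at this output position is [1 / 4 / 1]. Elementwise product with the kernel and sum: 4·-1 + 1·1.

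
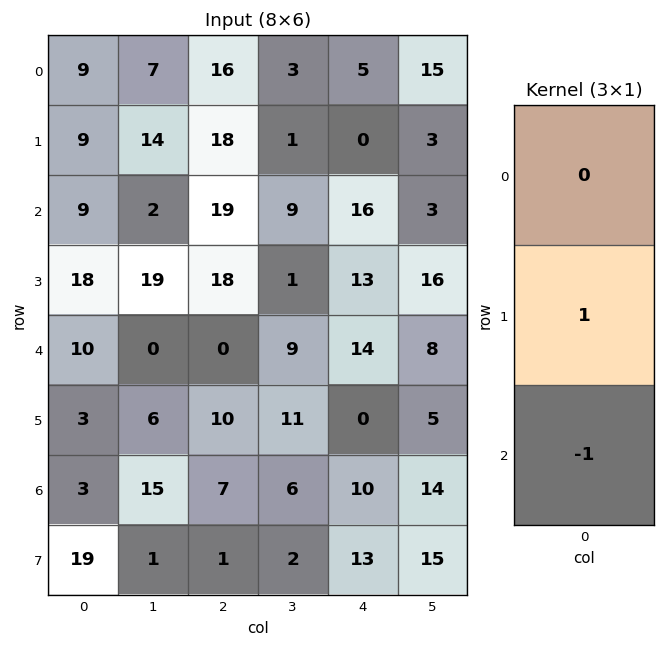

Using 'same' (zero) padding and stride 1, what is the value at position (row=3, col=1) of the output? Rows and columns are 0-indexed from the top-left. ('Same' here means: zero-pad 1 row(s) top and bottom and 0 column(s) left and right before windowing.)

19

The receptive field on the zero-padded input at this output position is [2 / 19 / 0]. Elementwise product with the kernel and sum: 19·1 + 0·-1.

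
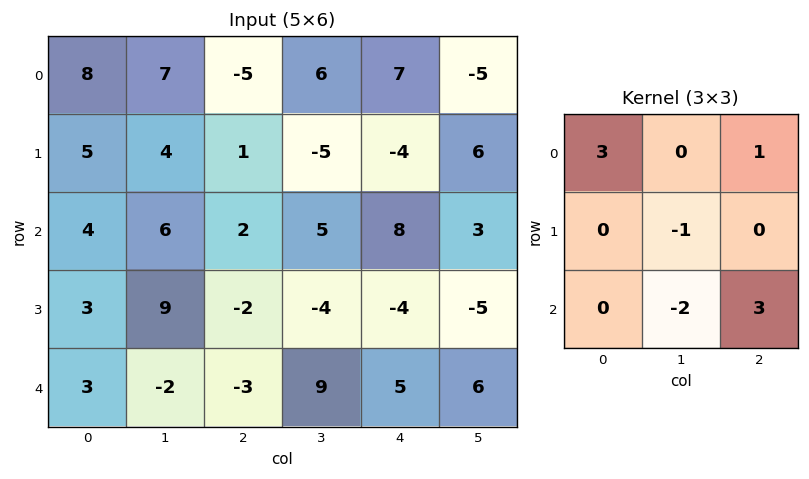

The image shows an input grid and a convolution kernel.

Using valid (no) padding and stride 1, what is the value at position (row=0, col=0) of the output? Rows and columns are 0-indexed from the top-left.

9

The receptive field on the input at this output position is [8 7 -5 / 5 4 1 / 4 6 2]. Elementwise product with the kernel and sum: 8·3 + -5·1 + 4·-1 + 6·-2 + 2·3.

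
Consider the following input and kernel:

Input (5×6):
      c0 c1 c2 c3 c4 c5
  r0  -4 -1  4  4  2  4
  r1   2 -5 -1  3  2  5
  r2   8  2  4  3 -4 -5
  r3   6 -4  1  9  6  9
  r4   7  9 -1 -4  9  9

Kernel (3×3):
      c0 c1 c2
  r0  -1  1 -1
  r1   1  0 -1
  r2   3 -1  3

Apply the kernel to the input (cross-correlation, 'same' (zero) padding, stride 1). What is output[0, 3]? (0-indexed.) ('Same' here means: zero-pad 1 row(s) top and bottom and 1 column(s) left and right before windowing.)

2

The receptive field on the zero-padded input at this output position is [0 0 0 / 4 4 2 / -1 3 2]. Elementwise product with the kernel and sum: 0·-1 + 0·1 + 0·-1 + 4·1 + 2·-1 + -1·3 + 3·-1 + 2·3.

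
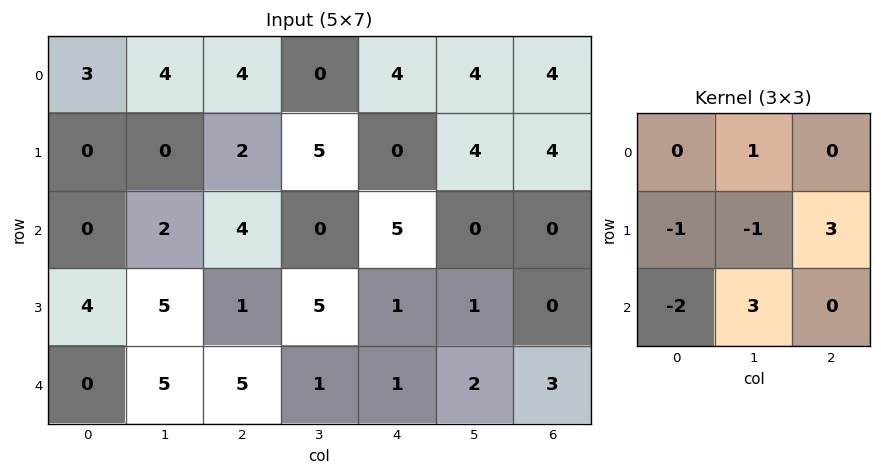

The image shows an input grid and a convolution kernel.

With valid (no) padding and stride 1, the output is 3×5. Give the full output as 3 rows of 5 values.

16 25 -15 26 2
17 -11 29 -12 0
11 18 -10 3 2

Output[0,0]: The receptive field on the input at this output position is [3 4 4 / 0 0 2 / 0 2 4]. Elementwise product with the kernel and sum: 4·1 + 0·-1 + 0·-1 + 2·3 + 0·-2 + 2·3.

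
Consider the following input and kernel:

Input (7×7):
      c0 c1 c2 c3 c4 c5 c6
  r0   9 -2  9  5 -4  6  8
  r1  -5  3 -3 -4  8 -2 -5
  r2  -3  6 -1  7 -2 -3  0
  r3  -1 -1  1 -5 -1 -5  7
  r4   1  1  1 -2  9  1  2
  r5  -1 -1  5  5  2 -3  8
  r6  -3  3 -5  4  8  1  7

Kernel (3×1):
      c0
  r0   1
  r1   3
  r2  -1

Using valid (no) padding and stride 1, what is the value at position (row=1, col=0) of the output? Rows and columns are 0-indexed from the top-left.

-13

The receptive field on the input at this output position is [-5 / -3 / -1]. Elementwise product with the kernel and sum: -5·1 + -3·3 + -1·-1.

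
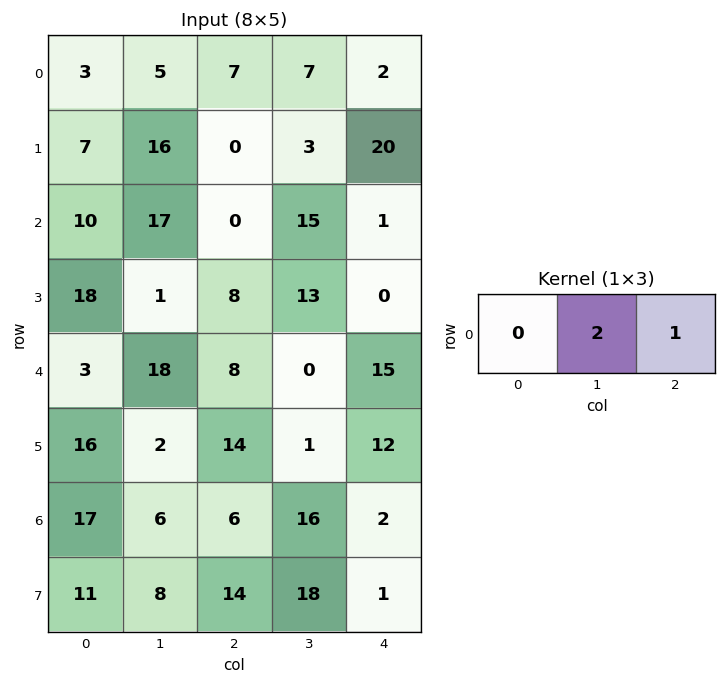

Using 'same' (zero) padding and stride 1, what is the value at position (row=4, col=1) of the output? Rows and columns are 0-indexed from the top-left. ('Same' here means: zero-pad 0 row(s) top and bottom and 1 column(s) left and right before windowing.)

44

The receptive field on the zero-padded input at this output position is [3 18 8]. Elementwise product with the kernel and sum: 18·2 + 8·1.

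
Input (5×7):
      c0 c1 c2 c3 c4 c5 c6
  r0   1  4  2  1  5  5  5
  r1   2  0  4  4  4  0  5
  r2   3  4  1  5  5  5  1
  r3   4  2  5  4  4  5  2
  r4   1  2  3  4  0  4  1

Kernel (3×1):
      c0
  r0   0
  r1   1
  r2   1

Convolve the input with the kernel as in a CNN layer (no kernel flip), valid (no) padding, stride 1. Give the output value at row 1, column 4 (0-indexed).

The receptive field on the input at this output position is [4 / 5 / 4]. Elementwise product with the kernel and sum: 5·1 + 4·1.

9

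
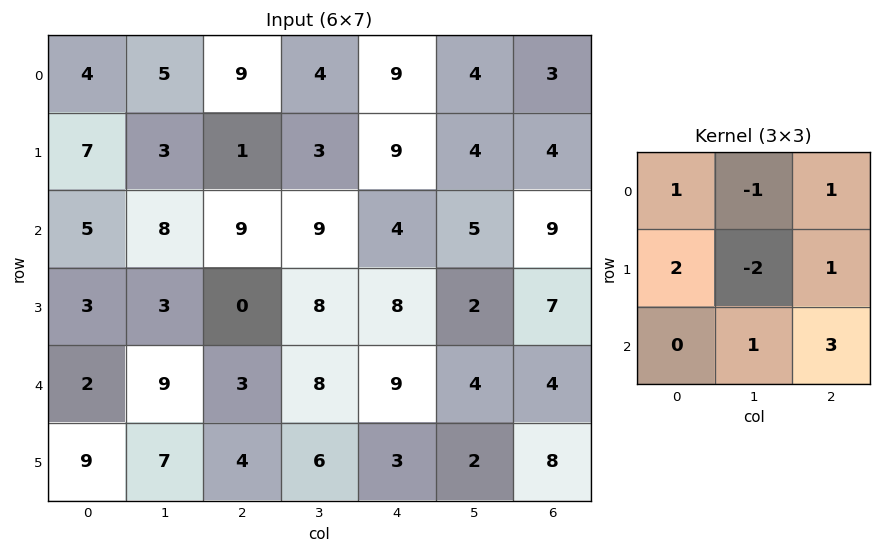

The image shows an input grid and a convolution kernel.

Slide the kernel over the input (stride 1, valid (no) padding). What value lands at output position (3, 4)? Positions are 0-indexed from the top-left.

53

The receptive field on the input at this output position is [8 2 7 / 9 4 4 / 3 2 8]. Elementwise product with the kernel and sum: 8·1 + 2·-1 + 7·1 + 9·2 + 4·-2 + 4·1 + 2·1 + 8·3.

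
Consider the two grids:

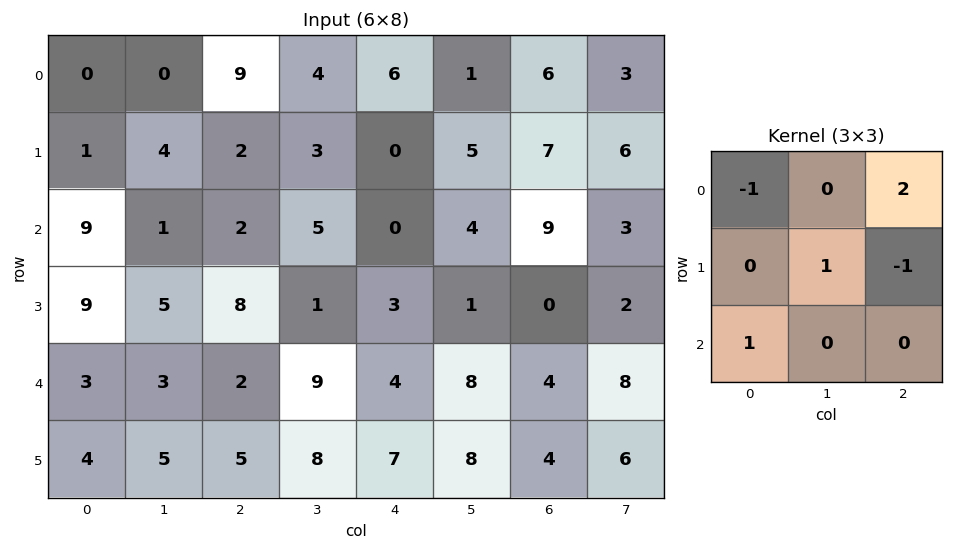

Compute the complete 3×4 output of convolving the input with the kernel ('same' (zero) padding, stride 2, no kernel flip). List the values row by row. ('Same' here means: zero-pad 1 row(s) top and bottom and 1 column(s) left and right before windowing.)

0 9 8 8
16 4 4 14
10 -5 5 7

Output[0,0]: The receptive field on the zero-padded input at this output position is [0 0 0 / 0 0 0 / 0 1 4]. Elementwise product with the kernel and sum: 0·-1 + 0·2 + 0·1 + 0·-1 + 0·1.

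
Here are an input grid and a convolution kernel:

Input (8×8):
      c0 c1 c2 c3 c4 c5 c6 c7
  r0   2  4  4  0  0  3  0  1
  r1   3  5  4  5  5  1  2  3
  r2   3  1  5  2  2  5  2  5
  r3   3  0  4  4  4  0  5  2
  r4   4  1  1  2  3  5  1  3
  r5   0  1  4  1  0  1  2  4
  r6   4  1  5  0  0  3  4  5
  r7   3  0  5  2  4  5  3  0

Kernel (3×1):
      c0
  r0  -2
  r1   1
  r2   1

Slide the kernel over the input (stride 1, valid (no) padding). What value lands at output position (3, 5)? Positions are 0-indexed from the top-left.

The receptive field on the input at this output position is [0 / 5 / 1]. Elementwise product with the kernel and sum: 0·-2 + 5·1 + 1·1.

6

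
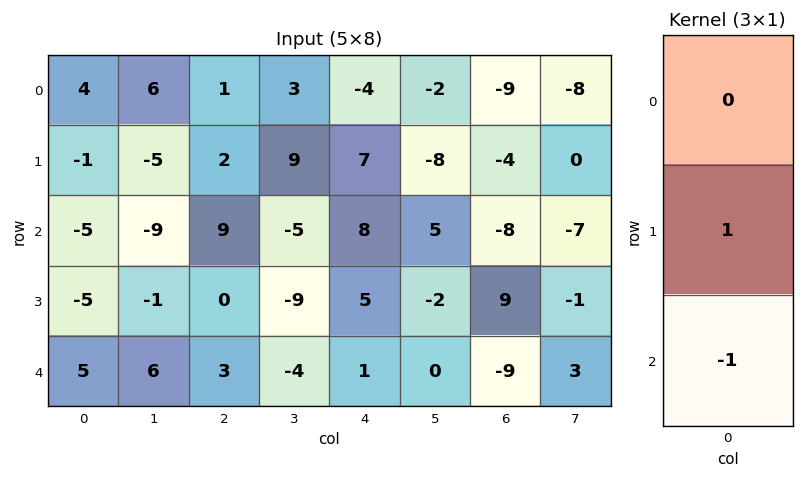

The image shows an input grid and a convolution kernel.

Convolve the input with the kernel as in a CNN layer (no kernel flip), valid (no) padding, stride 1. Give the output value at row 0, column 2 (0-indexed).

The receptive field on the input at this output position is [1 / 2 / 9]. Elementwise product with the kernel and sum: 2·1 + 9·-1.

-7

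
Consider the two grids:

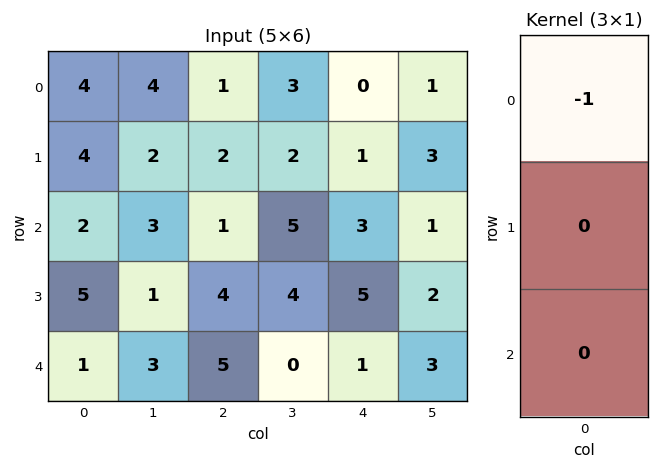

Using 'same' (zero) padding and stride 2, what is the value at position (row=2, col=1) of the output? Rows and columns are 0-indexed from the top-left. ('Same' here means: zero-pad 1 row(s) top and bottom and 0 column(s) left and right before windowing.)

-4

The receptive field on the zero-padded input at this output position is [4 / 5 / 0]. Elementwise product with the kernel and sum: 4·-1.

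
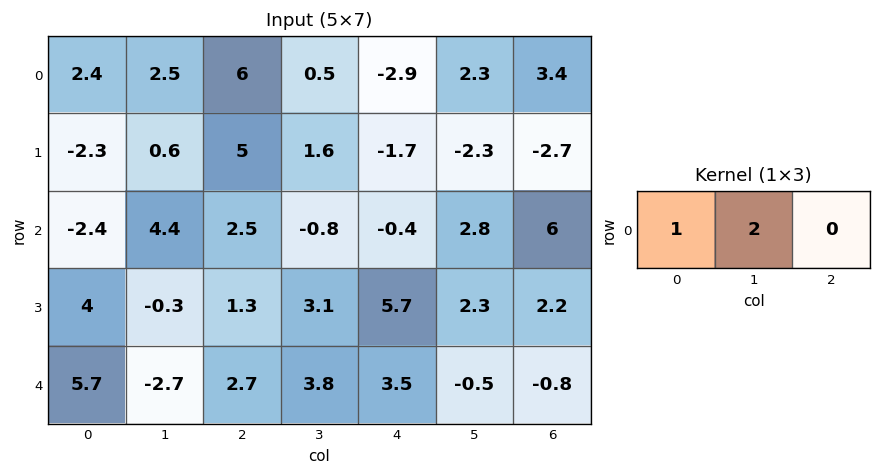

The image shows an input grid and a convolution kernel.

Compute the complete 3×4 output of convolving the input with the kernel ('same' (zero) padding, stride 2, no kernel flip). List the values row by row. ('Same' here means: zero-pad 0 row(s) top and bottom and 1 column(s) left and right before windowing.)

Output[0,0]: The receptive field on the zero-padded input at this output position is [0 2.4 2.5]. Elementwise product with the kernel and sum: 0·1 + 2.4·2.

4.8 14.5 -5.3 9.1
-4.8 9.4 -1.6 14.8
11.4 2.7 10.8 -2.1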